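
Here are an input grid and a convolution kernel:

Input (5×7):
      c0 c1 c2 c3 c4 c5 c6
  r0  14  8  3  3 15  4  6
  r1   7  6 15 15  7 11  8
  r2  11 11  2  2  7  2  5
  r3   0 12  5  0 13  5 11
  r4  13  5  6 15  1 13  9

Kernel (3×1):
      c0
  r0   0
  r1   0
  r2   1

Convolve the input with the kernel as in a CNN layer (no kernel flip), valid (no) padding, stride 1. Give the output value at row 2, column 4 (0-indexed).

1

The receptive field on the input at this output position is [7 / 13 / 1]. Elementwise product with the kernel and sum: 1·1.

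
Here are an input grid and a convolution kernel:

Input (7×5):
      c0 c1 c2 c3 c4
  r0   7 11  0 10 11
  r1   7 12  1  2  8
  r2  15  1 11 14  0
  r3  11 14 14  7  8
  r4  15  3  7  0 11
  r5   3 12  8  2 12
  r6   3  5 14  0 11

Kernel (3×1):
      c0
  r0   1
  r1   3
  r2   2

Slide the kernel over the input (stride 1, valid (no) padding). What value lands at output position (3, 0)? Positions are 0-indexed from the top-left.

62

The receptive field on the input at this output position is [11 / 15 / 3]. Elementwise product with the kernel and sum: 11·1 + 15·3 + 3·2.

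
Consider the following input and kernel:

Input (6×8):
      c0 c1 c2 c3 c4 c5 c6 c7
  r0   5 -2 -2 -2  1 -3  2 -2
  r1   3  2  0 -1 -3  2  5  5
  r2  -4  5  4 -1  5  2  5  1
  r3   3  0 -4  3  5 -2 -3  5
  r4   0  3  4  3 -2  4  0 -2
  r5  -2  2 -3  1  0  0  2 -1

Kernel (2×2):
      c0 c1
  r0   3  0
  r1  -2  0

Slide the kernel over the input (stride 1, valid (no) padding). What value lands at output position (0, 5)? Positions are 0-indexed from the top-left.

-13

The receptive field on the input at this output position is [-3 2 / 2 5]. Elementwise product with the kernel and sum: -3·3 + 2·-2.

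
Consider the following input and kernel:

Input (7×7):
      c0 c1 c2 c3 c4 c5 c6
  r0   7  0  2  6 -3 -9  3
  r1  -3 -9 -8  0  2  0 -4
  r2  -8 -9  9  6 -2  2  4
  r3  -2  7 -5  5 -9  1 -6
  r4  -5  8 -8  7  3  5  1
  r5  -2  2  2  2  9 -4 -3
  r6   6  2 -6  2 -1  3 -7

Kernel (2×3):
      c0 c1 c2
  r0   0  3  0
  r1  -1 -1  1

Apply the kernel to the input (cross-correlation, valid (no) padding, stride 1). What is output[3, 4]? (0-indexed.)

The receptive field on the input at this output position is [-9 1 -6 / 3 5 1]. Elementwise product with the kernel and sum: 1·3 + 3·-1 + 5·-1 + 1·1.

-4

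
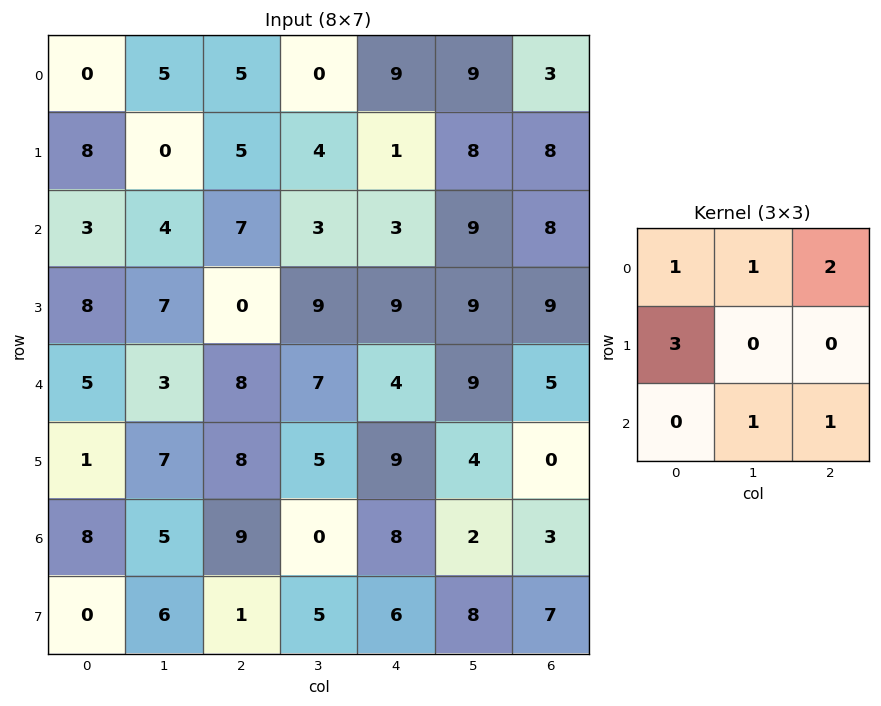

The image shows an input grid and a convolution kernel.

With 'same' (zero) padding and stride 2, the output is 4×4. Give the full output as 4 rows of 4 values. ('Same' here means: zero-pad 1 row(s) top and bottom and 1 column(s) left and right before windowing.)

8 24 9 35
23 34 48 52
30 47 70 45
21 46 36 17

Output[0,0]: The receptive field on the zero-padded input at this output position is [0 0 0 / 0 0 5 / 0 8 0]. Elementwise product with the kernel and sum: 0·1 + 0·1 + 0·2 + 0·3 + 8·1 + 0·1.
Output[0,1]: The receptive field on the zero-padded input at this output position is [0 0 0 / 5 5 0 / 0 5 4]. Elementwise product with the kernel and sum: 0·1 + 0·1 + 0·2 + 5·3 + 5·1 + 4·1.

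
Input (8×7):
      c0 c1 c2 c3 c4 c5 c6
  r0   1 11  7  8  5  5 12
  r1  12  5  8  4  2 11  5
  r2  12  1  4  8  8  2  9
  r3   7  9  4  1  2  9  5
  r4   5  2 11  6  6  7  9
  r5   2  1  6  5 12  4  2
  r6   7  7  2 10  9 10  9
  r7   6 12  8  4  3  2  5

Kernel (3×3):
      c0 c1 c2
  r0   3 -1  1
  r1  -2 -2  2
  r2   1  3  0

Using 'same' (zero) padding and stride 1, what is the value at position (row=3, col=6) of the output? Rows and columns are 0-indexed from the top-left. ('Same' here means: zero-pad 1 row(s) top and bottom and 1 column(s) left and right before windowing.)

3

The receptive field on the zero-padded input at this output position is [2 9 0 / 9 5 0 / 7 9 0]. Elementwise product with the kernel and sum: 2·3 + 9·-1 + 0·1 + 9·-2 + 5·-2 + 0·2 + 7·1 + 9·3.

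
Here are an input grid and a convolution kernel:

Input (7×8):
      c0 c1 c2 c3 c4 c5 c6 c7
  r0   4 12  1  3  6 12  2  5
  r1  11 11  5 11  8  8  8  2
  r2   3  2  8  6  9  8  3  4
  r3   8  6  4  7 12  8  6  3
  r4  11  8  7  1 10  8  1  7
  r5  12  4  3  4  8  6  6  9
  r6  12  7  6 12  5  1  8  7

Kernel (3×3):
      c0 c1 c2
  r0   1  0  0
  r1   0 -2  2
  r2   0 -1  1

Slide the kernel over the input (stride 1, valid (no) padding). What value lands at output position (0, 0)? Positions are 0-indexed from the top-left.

-2

The receptive field on the input at this output position is [4 12 1 / 11 11 5 / 3 2 8]. Elementwise product with the kernel and sum: 4·1 + 11·-2 + 5·2 + 2·-1 + 8·1.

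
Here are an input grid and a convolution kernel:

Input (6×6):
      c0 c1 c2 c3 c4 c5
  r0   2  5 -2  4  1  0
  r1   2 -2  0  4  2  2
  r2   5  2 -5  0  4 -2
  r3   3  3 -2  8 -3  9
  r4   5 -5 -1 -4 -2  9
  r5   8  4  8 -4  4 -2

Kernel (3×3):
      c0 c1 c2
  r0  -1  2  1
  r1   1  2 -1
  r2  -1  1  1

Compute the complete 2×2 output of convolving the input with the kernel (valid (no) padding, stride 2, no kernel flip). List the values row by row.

Output[0,0]: The receptive field on the input at this output position is [2 5 -2 / 2 -2 0 / 5 2 -5]. Elementwise product with the kernel and sum: 2·-1 + 5·2 + -2·1 + 2·1 + -2·2 + 0·-1 + 5·-1 + 2·1 + -5·1.

-4 26
-6 21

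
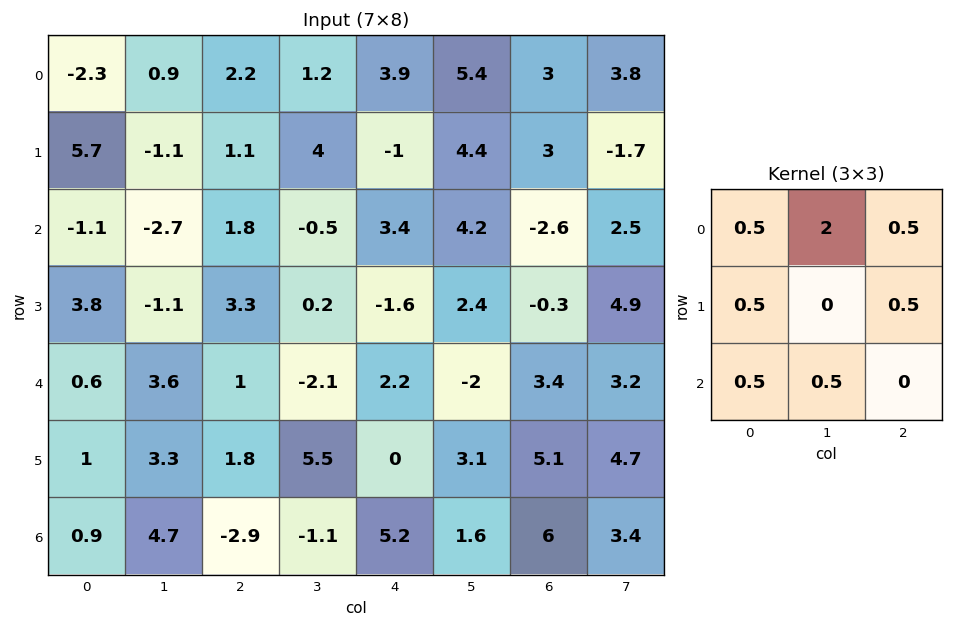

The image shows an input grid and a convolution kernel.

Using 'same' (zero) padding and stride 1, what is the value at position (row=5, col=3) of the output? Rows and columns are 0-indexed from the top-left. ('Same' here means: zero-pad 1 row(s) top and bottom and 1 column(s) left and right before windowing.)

-3.7

The receptive field on the zero-padded input at this output position is [1 -2.1 2.2 / 1.8 5.5 0 / -2.9 -1.1 5.2]. Elementwise product with the kernel and sum: 1·0.5 + -2.1·2 + 2.2·0.5 + 1.8·0.5 + 0·0.5 + -2.9·0.5 + -1.1·0.5.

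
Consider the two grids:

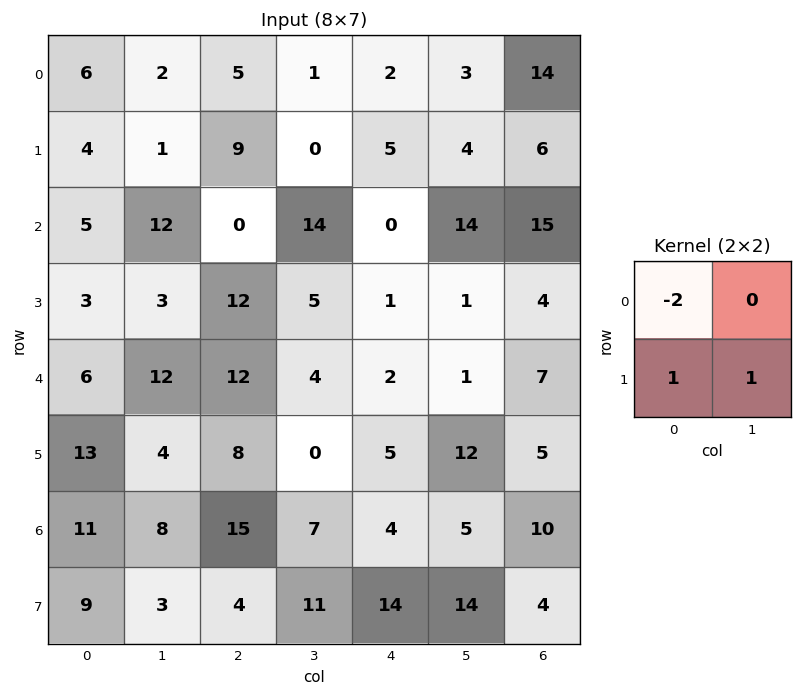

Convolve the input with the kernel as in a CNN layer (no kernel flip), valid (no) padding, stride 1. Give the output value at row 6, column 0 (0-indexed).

-10

The receptive field on the input at this output position is [11 8 / 9 3]. Elementwise product with the kernel and sum: 11·-2 + 9·1 + 3·1.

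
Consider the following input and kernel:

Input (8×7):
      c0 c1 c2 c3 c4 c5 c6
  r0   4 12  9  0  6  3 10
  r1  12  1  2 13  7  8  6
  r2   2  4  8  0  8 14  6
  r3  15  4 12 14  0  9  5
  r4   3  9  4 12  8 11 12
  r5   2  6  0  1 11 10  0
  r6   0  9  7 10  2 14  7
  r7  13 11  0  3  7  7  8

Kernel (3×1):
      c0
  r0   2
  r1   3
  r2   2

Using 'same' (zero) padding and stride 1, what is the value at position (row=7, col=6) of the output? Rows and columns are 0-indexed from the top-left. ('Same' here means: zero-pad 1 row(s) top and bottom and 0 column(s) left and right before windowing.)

38

The receptive field on the zero-padded input at this output position is [7 / 8 / 0]. Elementwise product with the kernel and sum: 7·2 + 8·3 + 0·2.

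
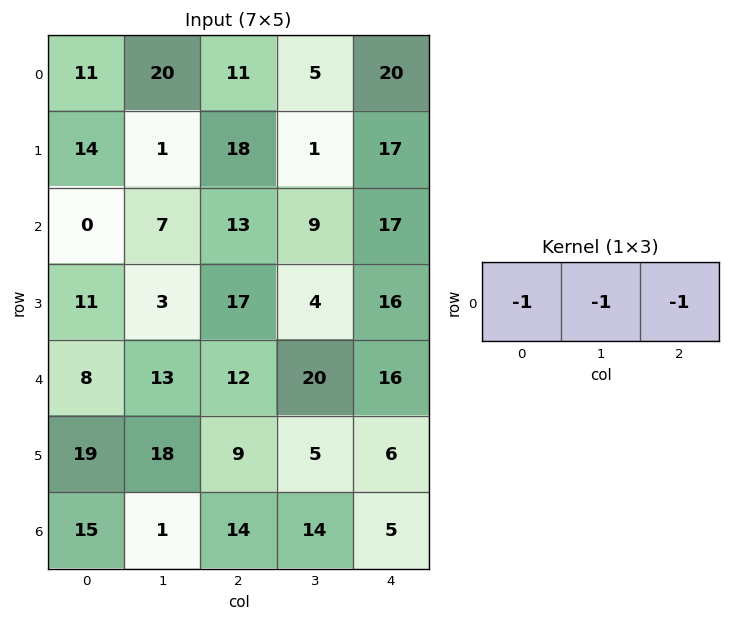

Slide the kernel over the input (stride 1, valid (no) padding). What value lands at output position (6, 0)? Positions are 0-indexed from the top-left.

The receptive field on the input at this output position is [15 1 14]. Elementwise product with the kernel and sum: 15·-1 + 1·-1 + 14·-1.

-30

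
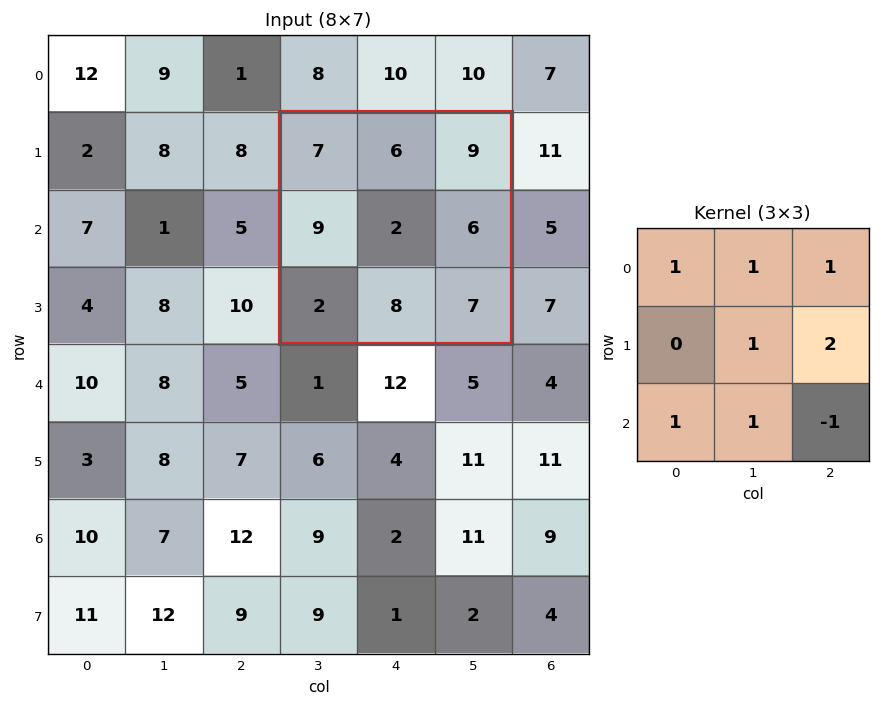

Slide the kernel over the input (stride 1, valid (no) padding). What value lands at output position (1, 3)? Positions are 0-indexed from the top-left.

The receptive field on the input at this output position is [7 6 9 / 9 2 6 / 2 8 7]. Elementwise product with the kernel and sum: 7·1 + 6·1 + 9·1 + 2·1 + 6·2 + 2·1 + 8·1 + 7·-1.

39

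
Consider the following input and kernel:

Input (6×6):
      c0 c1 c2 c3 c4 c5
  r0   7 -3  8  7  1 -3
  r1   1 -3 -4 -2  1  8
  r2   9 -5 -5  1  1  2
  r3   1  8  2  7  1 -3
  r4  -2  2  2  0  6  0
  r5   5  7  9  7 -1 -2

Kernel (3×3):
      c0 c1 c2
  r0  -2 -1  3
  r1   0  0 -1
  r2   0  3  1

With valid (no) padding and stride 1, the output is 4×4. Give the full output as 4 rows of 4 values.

-3 7 -17 -27
20 16 34 25
-22 17 17 24
24 37 6 -29

Output[0,0]: The receptive field on the input at this output position is [7 -3 8 / 1 -3 -4 / 9 -5 -5]. Elementwise product with the kernel and sum: 7·-2 + -3·-1 + 8·3 + -4·-1 + -5·3 + -5·1.
Output[0,1]: The receptive field on the input at this output position is [-3 8 7 / -3 -4 -2 / -5 -5 1]. Elementwise product with the kernel and sum: -3·-2 + 8·-1 + 7·3 + -2·-1 + -5·3 + 1·1.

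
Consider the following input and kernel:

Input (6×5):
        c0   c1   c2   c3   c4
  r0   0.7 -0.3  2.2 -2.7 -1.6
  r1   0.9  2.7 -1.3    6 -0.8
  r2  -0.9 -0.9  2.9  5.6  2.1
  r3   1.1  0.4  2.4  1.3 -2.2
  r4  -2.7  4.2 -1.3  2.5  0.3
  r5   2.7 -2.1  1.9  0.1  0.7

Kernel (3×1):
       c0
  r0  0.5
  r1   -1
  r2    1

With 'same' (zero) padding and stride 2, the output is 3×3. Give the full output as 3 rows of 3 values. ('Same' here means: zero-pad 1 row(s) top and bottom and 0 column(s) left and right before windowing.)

0.2 -3.5 0.8
2.45 -1.15 -4.7
5.95 4.4 -0.7

Output[0,0]: The receptive field on the zero-padded input at this output position is [0 / 0.7 / 0.9]. Elementwise product with the kernel and sum: 0·0.5 + 0.7·-1 + 0.9·1.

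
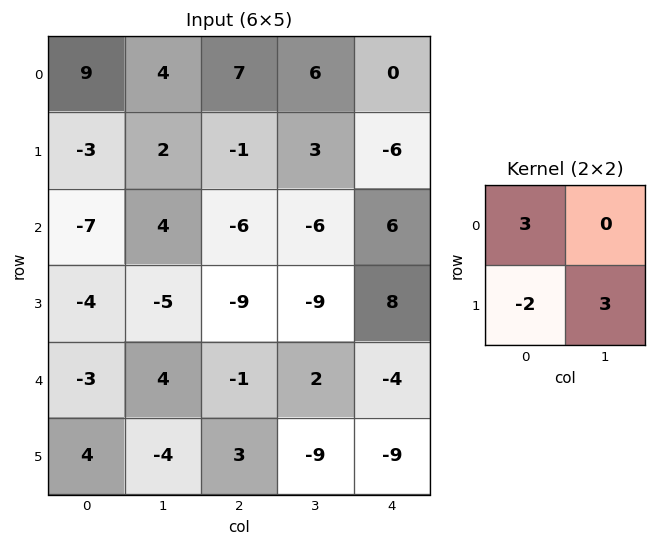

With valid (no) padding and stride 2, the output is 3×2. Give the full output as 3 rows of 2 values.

39 32
-28 -27
-29 -36

Output[0,0]: The receptive field on the input at this output position is [9 4 / -3 2]. Elementwise product with the kernel and sum: 9·3 + -3·-2 + 2·3.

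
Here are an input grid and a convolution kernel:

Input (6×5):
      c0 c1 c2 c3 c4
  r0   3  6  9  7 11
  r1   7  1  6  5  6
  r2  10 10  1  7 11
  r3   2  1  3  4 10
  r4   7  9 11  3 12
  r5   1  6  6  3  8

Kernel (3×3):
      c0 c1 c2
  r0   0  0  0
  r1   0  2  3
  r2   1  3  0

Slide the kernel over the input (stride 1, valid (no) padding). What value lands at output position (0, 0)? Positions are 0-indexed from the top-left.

The receptive field on the input at this output position is [3 6 9 / 7 1 6 / 10 10 1]. Elementwise product with the kernel and sum: 1·2 + 6·3 + 10·1 + 10·3.

60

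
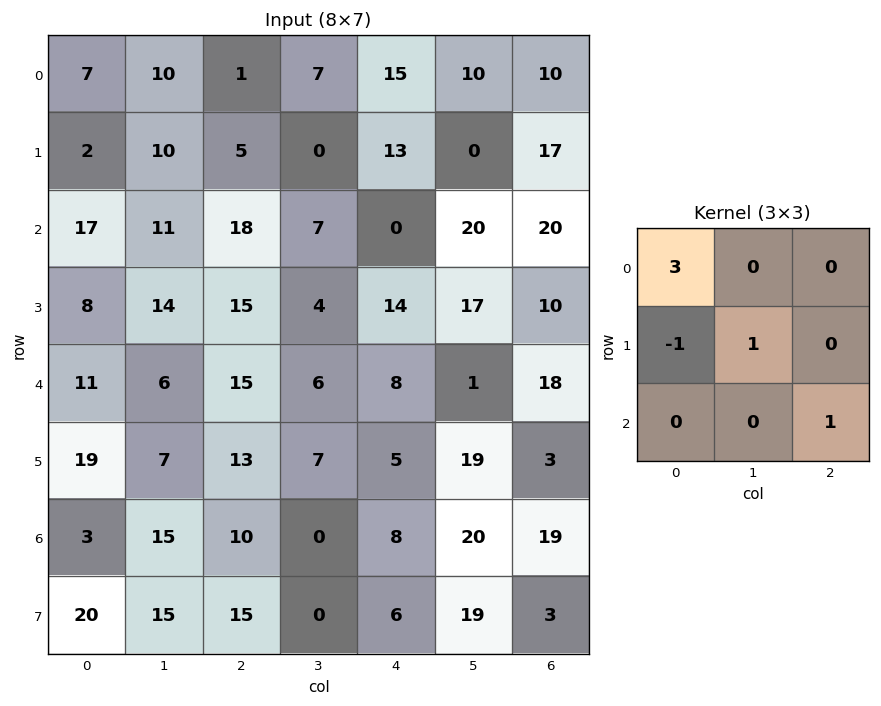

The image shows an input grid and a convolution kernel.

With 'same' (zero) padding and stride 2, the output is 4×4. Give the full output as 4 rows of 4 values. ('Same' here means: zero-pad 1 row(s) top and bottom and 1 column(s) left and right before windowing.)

Output[0,0]: The receptive field on the zero-padded input at this output position is [0 0 0 / 0 7 10 / 0 2 10]. Elementwise product with the kernel and sum: 0·3 + 0·-1 + 7·1 + 10·1.
Output[0,1]: The receptive field on the zero-padded input at this output position is [0 0 0 / 10 1 7 / 10 5 0]. Elementwise product with the kernel and sum: 0·3 + 10·-1 + 1·1 + 0·1.

17 -9 8 0
31 41 10 0
18 58 33 68
18 16 48 56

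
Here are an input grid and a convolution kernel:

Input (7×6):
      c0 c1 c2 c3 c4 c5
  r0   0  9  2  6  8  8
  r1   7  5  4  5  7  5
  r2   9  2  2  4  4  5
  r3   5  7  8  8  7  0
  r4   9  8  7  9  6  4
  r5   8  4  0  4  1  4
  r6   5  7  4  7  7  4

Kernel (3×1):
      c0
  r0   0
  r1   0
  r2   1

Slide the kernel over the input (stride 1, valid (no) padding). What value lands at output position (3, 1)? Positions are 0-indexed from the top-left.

The receptive field on the input at this output position is [7 / 8 / 4]. Elementwise product with the kernel and sum: 4·1.

4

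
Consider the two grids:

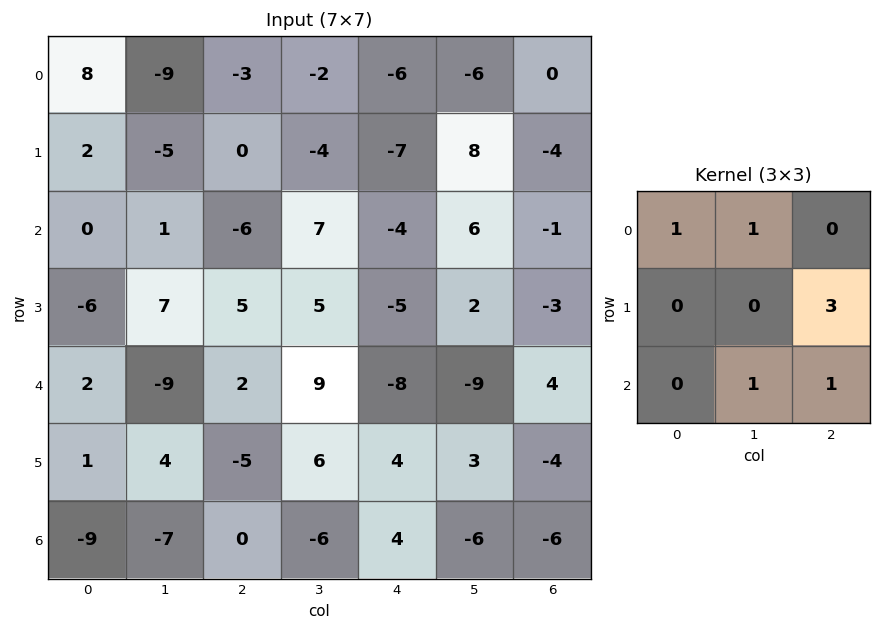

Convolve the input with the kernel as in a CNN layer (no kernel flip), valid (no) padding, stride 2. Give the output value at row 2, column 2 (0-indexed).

The receptive field on the input at this output position is [-8 -9 4 / 4 3 -4 / 4 -6 -6]. Elementwise product with the kernel and sum: -8·1 + -9·1 + -4·3 + -6·1 + -6·1.

-41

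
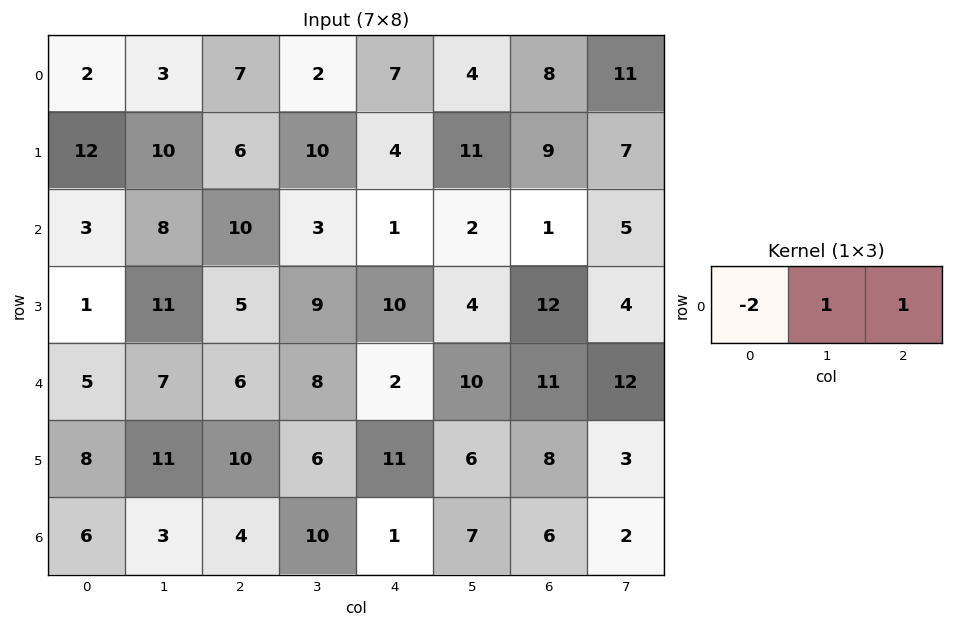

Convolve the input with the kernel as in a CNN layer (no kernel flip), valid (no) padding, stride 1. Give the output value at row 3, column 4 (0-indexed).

The receptive field on the input at this output position is [10 4 12]. Elementwise product with the kernel and sum: 10·-2 + 4·1 + 12·1.

-4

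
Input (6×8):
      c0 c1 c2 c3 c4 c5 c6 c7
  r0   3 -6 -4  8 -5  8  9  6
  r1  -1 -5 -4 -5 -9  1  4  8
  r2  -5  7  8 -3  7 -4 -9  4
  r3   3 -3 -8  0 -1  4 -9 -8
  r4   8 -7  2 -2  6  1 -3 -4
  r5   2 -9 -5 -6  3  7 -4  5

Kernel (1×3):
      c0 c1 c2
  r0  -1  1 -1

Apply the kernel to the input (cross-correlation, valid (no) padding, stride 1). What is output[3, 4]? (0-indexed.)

The receptive field on the input at this output position is [-1 4 -9]. Elementwise product with the kernel and sum: -1·-1 + 4·1 + -9·-1.

14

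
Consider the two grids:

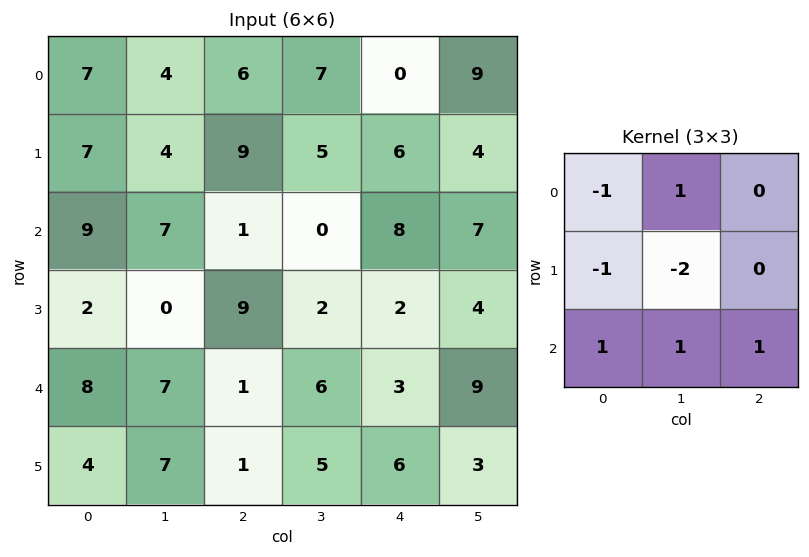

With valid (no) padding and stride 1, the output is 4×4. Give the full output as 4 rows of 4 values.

Output[0,0]: The receptive field on the input at this output position is [7 4 6 / 7 4 9 / 9 7 1]. Elementwise product with the kernel and sum: 7·-1 + 4·1 + 7·-1 + 4·-2 + 9·1 + 7·1 + 1·1.

-1 -12 -9 -9
-15 7 8 -7
12 -10 -4 20
-12 13 -8 2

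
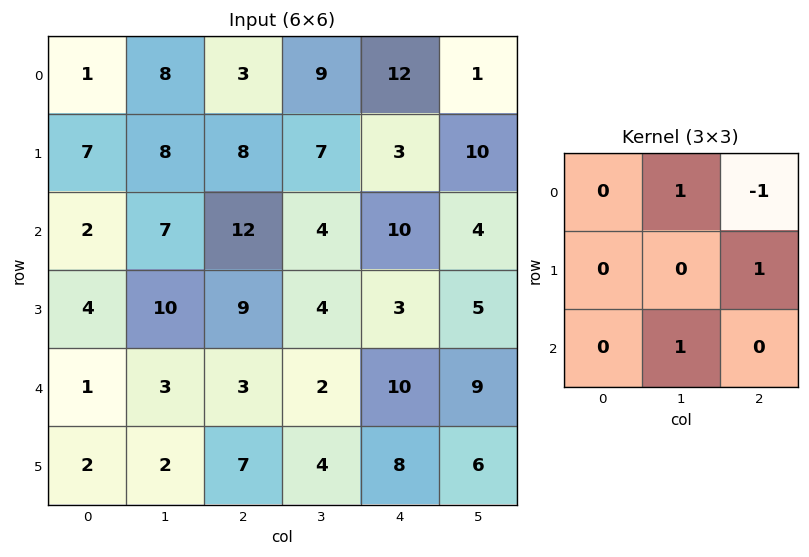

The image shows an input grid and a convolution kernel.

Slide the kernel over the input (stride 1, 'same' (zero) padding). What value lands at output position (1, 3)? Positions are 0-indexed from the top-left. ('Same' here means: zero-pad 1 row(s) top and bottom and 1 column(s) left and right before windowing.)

4

The receptive field on the zero-padded input at this output position is [3 9 12 / 8 7 3 / 12 4 10]. Elementwise product with the kernel and sum: 9·1 + 12·-1 + 3·1 + 4·1.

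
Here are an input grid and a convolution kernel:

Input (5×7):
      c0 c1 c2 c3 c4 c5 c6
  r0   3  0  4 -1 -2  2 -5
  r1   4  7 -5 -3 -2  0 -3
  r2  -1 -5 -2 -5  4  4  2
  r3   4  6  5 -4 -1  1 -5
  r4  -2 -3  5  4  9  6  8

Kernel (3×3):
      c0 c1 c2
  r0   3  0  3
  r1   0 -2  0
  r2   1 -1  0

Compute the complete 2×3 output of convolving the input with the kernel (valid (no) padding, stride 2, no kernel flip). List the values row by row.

Output[0,0]: The receptive field on the input at this output position is [3 0 4 / 4 7 -5 / -1 -5 -2]. Elementwise product with the kernel and sum: 3·3 + 4·3 + 7·-2 + -1·1 + -5·-1.
Output[0,1]: The receptive field on the input at this output position is [4 -1 -2 / -5 -3 -2 / -2 -5 4]. Elementwise product with the kernel and sum: 4·3 + -2·3 + -3·-2 + -2·1 + -5·-1.

11 15 -21
-20 15 19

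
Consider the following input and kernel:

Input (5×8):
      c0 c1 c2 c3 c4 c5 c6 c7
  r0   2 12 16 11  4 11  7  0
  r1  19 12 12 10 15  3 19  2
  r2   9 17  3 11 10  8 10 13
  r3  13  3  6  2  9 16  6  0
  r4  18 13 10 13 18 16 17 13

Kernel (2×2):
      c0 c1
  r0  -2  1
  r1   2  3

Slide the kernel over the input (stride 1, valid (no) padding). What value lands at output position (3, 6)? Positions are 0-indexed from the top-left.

61

The receptive field on the input at this output position is [6 0 / 17 13]. Elementwise product with the kernel and sum: 6·-2 + 0·1 + 17·2 + 13·3.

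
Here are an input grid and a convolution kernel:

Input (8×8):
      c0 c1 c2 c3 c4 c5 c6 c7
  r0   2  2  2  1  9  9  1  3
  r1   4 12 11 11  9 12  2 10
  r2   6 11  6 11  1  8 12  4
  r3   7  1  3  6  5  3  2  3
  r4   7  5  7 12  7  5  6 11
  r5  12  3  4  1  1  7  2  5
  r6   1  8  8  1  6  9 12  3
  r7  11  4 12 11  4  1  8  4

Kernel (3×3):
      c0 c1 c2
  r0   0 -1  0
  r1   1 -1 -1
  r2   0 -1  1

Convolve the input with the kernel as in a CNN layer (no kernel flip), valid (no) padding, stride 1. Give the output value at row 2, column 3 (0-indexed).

-5

The receptive field on the input at this output position is [11 1 8 / 6 5 3 / 12 7 5]. Elementwise product with the kernel and sum: 1·-1 + 6·1 + 5·-1 + 3·-1 + 7·-1 + 5·1.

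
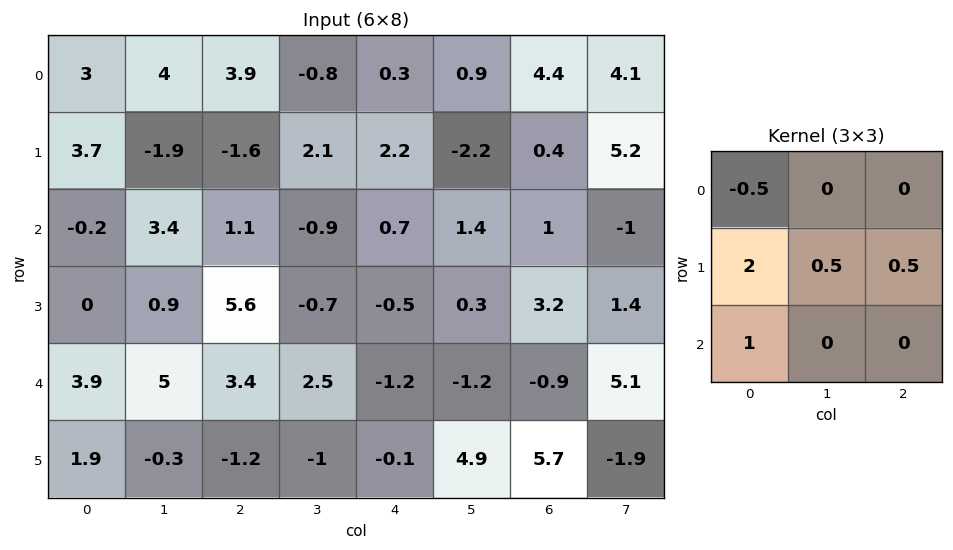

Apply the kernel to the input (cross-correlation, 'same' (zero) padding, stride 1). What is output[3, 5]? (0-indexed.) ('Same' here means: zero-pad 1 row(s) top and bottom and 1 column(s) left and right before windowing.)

-0.8

The receptive field on the zero-padded input at this output position is [0.7 1.4 1 / -0.5 0.3 3.2 / -1.2 -1.2 -0.9]. Elementwise product with the kernel and sum: 0.7·-0.5 + -0.5·2 + 0.3·0.5 + 3.2·0.5 + -1.2·1.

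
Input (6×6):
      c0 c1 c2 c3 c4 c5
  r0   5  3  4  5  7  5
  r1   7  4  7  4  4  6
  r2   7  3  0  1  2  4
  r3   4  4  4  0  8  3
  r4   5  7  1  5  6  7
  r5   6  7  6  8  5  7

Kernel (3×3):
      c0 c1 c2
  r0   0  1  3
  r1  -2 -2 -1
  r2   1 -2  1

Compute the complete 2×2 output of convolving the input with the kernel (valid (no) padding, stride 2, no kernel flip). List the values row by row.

-13 0
-25 -12

Output[0,0]: The receptive field on the input at this output position is [5 3 4 / 7 4 7 / 7 3 0]. Elementwise product with the kernel and sum: 3·1 + 4·3 + 7·-2 + 4·-2 + 7·-1 + 7·1 + 3·-2 + 0·1.
Output[0,1]: The receptive field on the input at this output position is [4 5 7 / 7 4 4 / 0 1 2]. Elementwise product with the kernel and sum: 5·1 + 7·3 + 7·-2 + 4·-2 + 4·-1 + 0·1 + 1·-2 + 2·1.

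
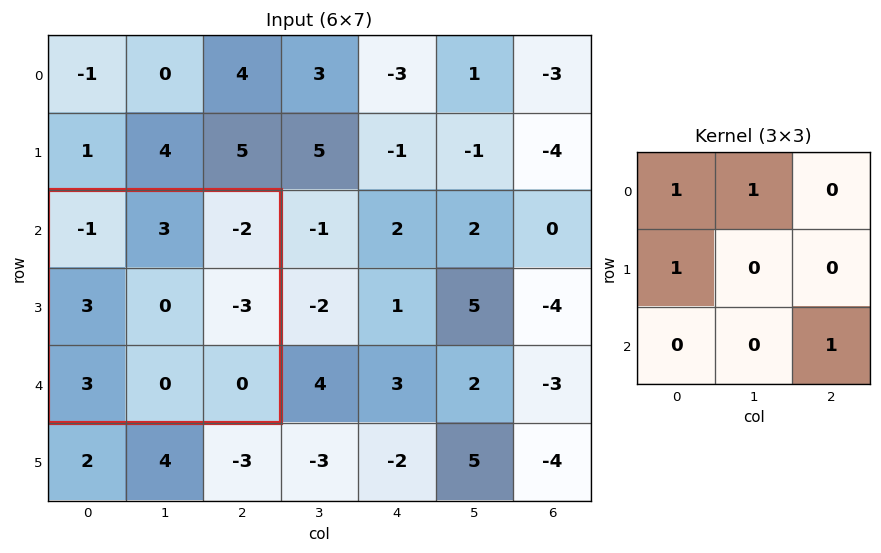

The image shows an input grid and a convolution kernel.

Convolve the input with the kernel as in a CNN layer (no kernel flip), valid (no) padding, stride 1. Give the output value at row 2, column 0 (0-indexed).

The receptive field on the input at this output position is [-1 3 -2 / 3 0 -3 / 3 0 0]. Elementwise product with the kernel and sum: -1·1 + 3·1 + 3·1 + 0·1.

5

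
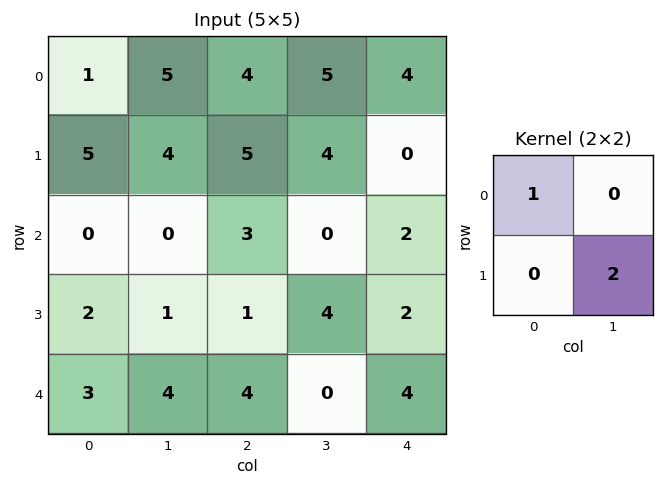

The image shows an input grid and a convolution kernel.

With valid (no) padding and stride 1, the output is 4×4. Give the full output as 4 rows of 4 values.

Output[0,0]: The receptive field on the input at this output position is [1 5 / 5 4]. Elementwise product with the kernel and sum: 1·1 + 4·2.
Output[0,1]: The receptive field on the input at this output position is [5 4 / 4 5]. Elementwise product with the kernel and sum: 5·1 + 5·2.

9 15 12 5
5 10 5 8
2 2 11 4
10 9 1 12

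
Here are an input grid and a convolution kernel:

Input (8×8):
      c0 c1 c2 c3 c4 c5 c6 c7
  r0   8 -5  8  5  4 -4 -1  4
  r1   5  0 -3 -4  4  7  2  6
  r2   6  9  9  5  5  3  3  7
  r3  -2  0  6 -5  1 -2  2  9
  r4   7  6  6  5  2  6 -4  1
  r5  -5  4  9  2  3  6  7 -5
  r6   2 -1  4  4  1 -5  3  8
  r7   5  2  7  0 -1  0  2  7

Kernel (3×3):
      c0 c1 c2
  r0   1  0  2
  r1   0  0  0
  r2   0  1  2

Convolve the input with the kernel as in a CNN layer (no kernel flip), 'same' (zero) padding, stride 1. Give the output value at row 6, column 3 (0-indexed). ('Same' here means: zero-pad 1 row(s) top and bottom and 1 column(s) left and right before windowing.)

13

The receptive field on the zero-padded input at this output position is [9 2 3 / 4 4 1 / 7 0 -1]. Elementwise product with the kernel and sum: 9·1 + 3·2 + 0·1 + -1·2.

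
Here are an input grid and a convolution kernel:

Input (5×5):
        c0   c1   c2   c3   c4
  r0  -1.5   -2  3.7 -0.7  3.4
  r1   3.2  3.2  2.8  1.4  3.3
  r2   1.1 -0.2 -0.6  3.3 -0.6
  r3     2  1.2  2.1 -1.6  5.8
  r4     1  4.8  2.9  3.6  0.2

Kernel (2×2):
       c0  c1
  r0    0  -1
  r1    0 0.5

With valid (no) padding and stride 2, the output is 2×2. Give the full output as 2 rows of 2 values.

3.6 1.4
0.8 -4.1

Output[0,0]: The receptive field on the input at this output position is [-1.5 -2 / 3.2 3.2]. Elementwise product with the kernel and sum: -2·-1 + 3.2·0.5.
Output[0,1]: The receptive field on the input at this output position is [3.7 -0.7 / 2.8 1.4]. Elementwise product with the kernel and sum: -0.7·-1 + 1.4·0.5.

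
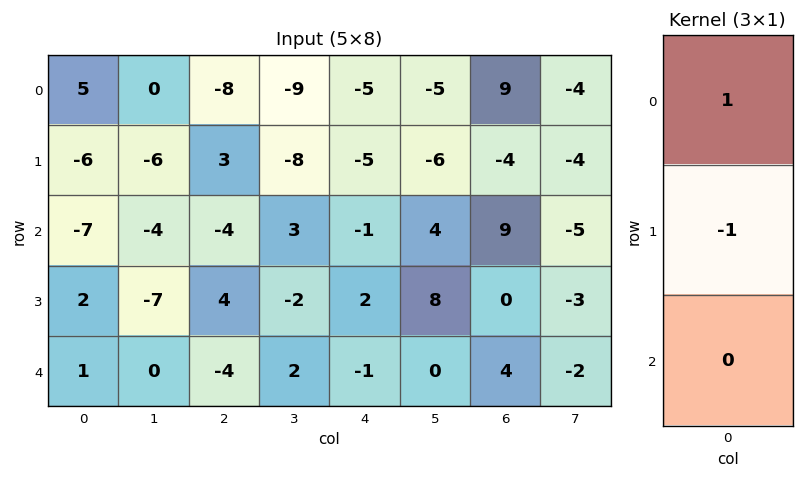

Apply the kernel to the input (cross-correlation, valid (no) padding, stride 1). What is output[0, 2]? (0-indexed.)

The receptive field on the input at this output position is [-8 / 3 / -4]. Elementwise product with the kernel and sum: -8·1 + 3·-1.

-11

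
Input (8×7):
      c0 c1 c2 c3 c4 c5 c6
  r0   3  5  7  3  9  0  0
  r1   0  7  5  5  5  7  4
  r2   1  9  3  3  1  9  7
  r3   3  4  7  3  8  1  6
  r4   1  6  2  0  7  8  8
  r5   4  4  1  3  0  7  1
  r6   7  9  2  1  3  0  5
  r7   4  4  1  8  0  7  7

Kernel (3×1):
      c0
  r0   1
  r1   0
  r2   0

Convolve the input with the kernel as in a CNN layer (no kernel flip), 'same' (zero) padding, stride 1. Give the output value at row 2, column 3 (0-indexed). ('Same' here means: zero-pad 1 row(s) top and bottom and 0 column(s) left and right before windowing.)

5

The receptive field on the zero-padded input at this output position is [5 / 3 / 3]. Elementwise product with the kernel and sum: 5·1.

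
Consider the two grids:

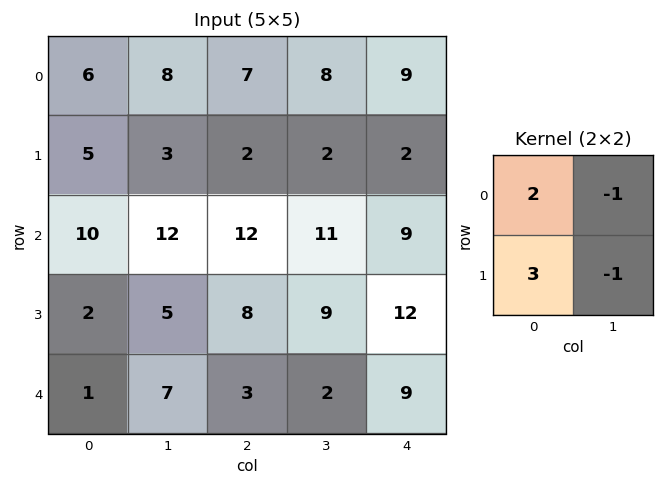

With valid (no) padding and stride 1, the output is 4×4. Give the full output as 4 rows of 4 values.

Output[0,0]: The receptive field on the input at this output position is [6 8 / 5 3]. Elementwise product with the kernel and sum: 6·2 + 8·-1 + 5·3 + 3·-1.

16 16 10 11
25 28 27 26
9 19 28 28
-5 20 14 3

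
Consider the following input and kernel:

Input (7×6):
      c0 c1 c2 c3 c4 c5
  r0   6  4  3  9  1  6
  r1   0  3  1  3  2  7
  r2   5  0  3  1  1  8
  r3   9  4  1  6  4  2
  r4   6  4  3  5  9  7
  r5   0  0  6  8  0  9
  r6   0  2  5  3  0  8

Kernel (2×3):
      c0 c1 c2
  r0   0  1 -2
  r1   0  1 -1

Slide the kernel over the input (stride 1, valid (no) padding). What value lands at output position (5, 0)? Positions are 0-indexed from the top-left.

-15

The receptive field on the input at this output position is [0 0 6 / 0 2 5]. Elementwise product with the kernel and sum: 0·1 + 6·-2 + 2·1 + 5·-1.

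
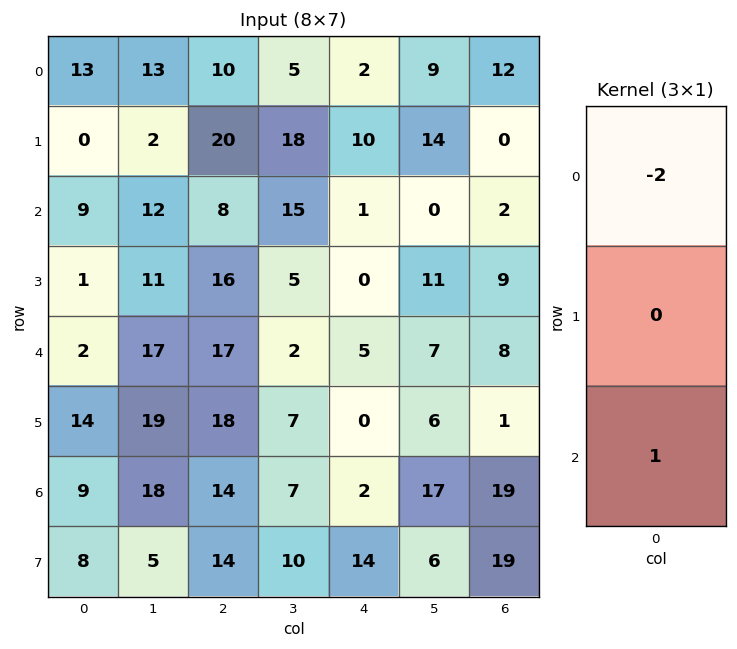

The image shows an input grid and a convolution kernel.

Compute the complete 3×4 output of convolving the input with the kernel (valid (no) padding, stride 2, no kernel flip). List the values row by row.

-17 -12 -3 -22
-16 1 3 4
5 -20 -8 3

Output[0,0]: The receptive field on the input at this output position is [13 / 0 / 9]. Elementwise product with the kernel and sum: 13·-2 + 9·1.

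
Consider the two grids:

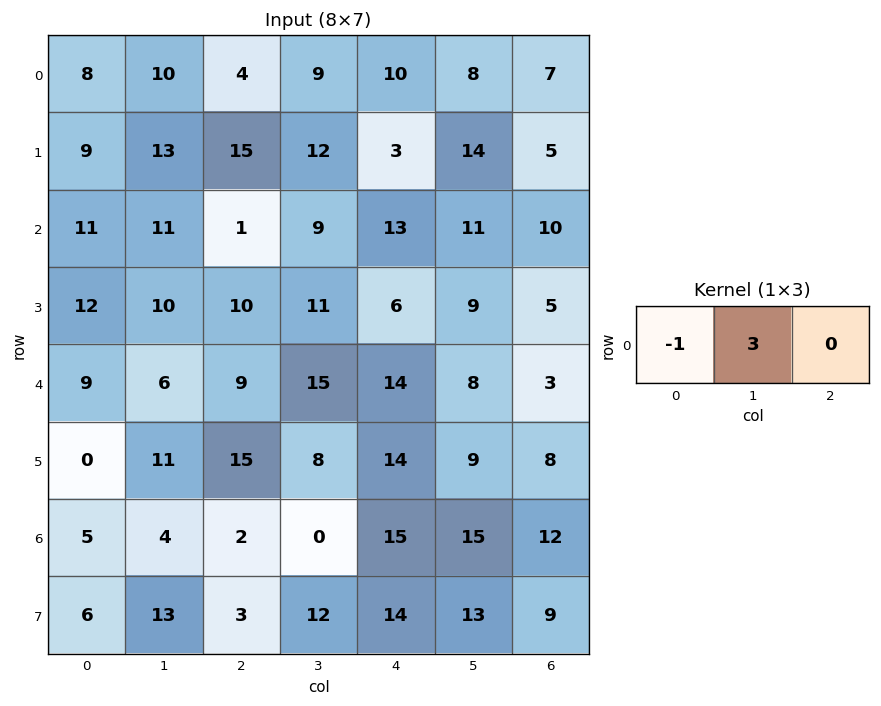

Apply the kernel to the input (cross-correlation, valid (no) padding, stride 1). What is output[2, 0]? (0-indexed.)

The receptive field on the input at this output position is [11 11 1]. Elementwise product with the kernel and sum: 11·-1 + 11·3.

22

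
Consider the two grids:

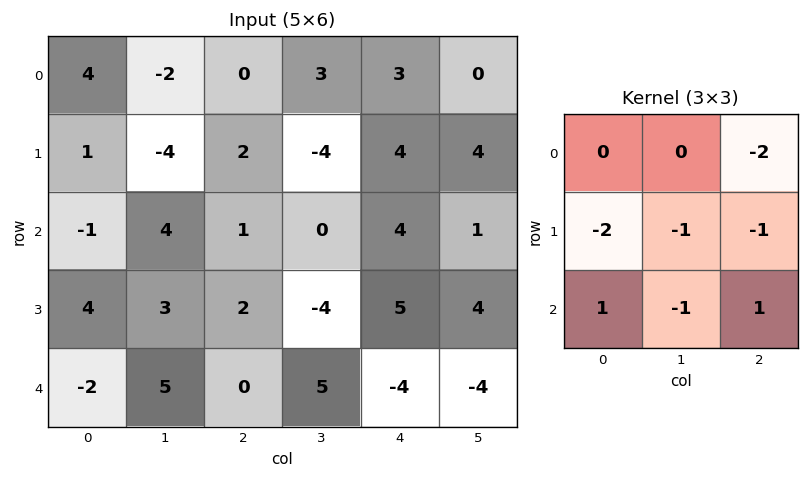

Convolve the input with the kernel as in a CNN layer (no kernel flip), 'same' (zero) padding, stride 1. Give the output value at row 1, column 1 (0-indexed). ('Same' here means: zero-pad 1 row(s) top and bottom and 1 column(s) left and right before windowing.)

-4

The receptive field on the zero-padded input at this output position is [4 -2 0 / 1 -4 2 / -1 4 1]. Elementwise product with the kernel and sum: 0·-2 + 1·-2 + -4·-1 + 2·-1 + -1·1 + 4·-1 + 1·1.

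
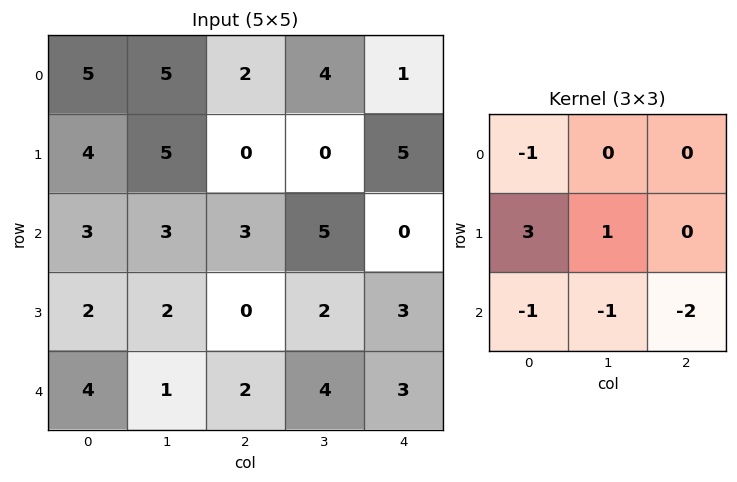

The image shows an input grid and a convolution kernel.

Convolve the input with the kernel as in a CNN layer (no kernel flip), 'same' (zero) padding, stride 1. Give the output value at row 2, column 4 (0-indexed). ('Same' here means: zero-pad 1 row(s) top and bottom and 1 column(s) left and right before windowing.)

The receptive field on the zero-padded input at this output position is [0 5 0 / 5 0 0 / 2 3 0]. Elementwise product with the kernel and sum: 0·-1 + 5·3 + 0·1 + 2·-1 + 3·-1 + 0·-2.

10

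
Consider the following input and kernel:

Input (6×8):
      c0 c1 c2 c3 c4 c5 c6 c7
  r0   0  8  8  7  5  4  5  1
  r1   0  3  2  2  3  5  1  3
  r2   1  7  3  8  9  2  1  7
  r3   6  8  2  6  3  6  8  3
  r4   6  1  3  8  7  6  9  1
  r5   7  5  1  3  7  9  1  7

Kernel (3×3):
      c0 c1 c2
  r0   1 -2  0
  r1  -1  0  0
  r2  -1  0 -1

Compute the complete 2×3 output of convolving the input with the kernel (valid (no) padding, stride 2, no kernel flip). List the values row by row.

-20 -20 -16
-28 -25 -14

Output[0,0]: The receptive field on the input at this output position is [0 8 8 / 0 3 2 / 1 7 3]. Elementwise product with the kernel and sum: 0·1 + 8·-2 + 0·-1 + 1·-1 + 3·-1.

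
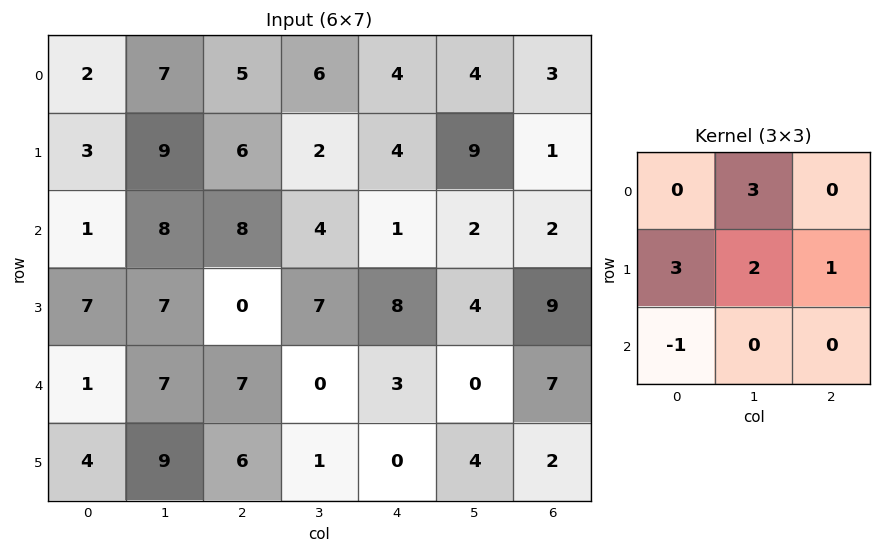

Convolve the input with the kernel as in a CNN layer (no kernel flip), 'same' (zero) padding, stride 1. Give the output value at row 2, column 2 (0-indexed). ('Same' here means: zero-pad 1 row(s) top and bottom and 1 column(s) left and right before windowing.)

The receptive field on the zero-padded input at this output position is [9 6 2 / 8 8 4 / 7 0 7]. Elementwise product with the kernel and sum: 6·3 + 8·3 + 8·2 + 4·1 + 7·-1.

55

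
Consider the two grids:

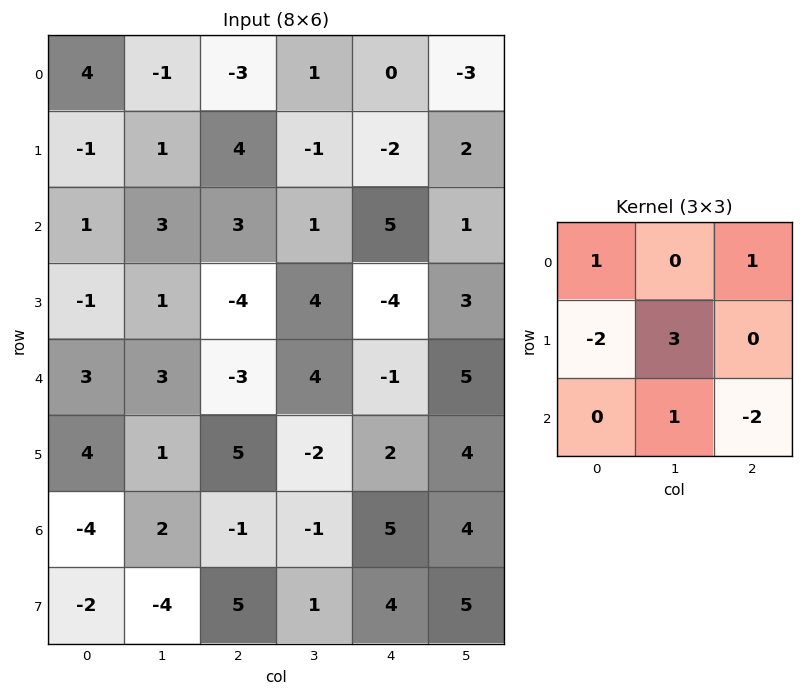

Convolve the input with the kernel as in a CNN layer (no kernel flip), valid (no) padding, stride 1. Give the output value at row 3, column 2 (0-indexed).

The receptive field on the input at this output position is [-4 4 -4 / -3 4 -1 / 5 -2 2]. Elementwise product with the kernel and sum: -4·1 + -4·1 + -3·-2 + 4·3 + -2·1 + 2·-2.

4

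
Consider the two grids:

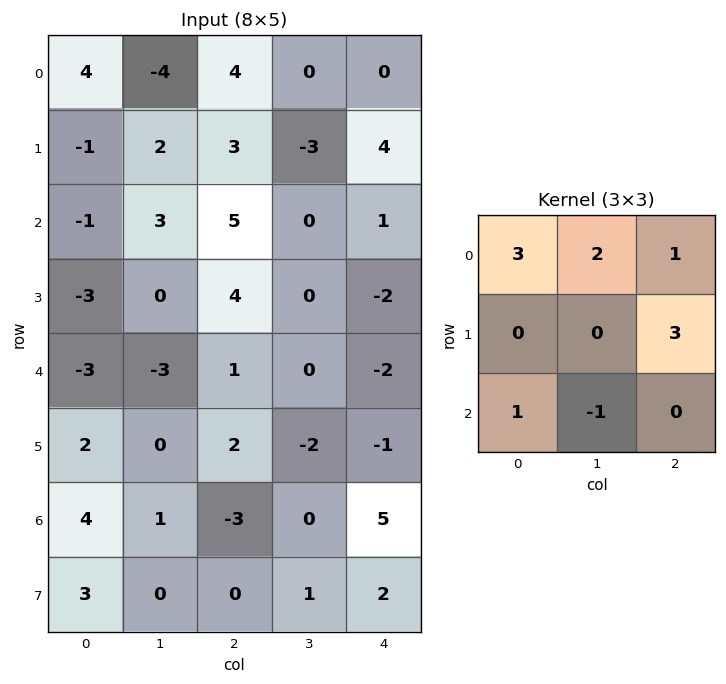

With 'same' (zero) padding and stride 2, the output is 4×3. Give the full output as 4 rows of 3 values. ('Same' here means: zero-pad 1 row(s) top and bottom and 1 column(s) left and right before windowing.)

Output[0,0]: The receptive field on the zero-padded input at this output position is [0 0 0 / 0 4 -4 / 0 -1 2]. Elementwise product with the kernel and sum: 0·3 + 0·2 + 0·1 + -4·3 + 0·1 + -1·-1.
Output[0,1]: The receptive field on the zero-padded input at this output position is [0 0 0 / -4 4 0 / 2 3 -3]. Elementwise product with the kernel and sum: 0·3 + 0·2 + 0·1 + 0·3 + 2·1 + 3·-1.

-11 -1 -7
12 5 1
-17 6 -5
4 2 -9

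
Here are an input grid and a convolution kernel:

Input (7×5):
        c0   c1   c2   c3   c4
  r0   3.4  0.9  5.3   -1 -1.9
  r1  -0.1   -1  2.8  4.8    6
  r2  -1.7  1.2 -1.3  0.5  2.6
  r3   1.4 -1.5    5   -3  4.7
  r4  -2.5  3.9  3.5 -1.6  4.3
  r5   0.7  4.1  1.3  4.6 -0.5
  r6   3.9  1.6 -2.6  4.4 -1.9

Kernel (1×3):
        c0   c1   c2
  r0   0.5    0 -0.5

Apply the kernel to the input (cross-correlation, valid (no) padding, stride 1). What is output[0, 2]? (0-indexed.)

3.6

The receptive field on the input at this output position is [5.3 -1 -1.9]. Elementwise product with the kernel and sum: 5.3·0.5 + -1.9·-0.5.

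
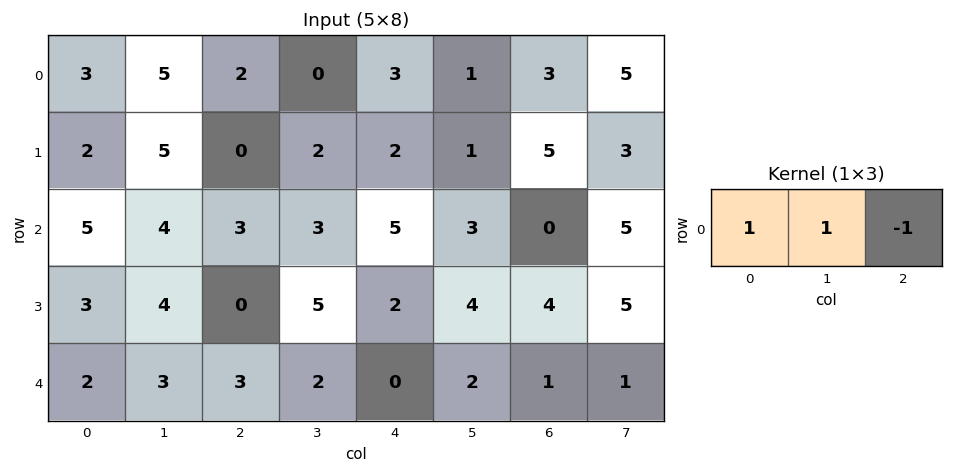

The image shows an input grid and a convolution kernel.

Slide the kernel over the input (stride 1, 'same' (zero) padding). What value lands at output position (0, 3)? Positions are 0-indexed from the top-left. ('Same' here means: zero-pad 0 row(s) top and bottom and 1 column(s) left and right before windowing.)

The receptive field on the zero-padded input at this output position is [2 0 3]. Elementwise product with the kernel and sum: 2·1 + 0·1 + 3·-1.

-1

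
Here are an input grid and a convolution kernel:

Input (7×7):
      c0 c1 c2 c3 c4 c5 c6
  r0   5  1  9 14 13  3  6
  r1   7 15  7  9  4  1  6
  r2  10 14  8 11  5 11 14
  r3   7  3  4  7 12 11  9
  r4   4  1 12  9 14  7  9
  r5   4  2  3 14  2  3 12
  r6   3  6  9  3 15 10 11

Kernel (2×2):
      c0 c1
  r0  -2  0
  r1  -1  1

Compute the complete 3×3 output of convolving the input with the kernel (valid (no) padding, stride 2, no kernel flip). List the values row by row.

Output[0,0]: The receptive field on the input at this output position is [5 1 / 7 15]. Elementwise product with the kernel and sum: 5·-2 + 7·-1 + 15·1.

-2 -16 -29
-24 -13 -11
-10 -13 -27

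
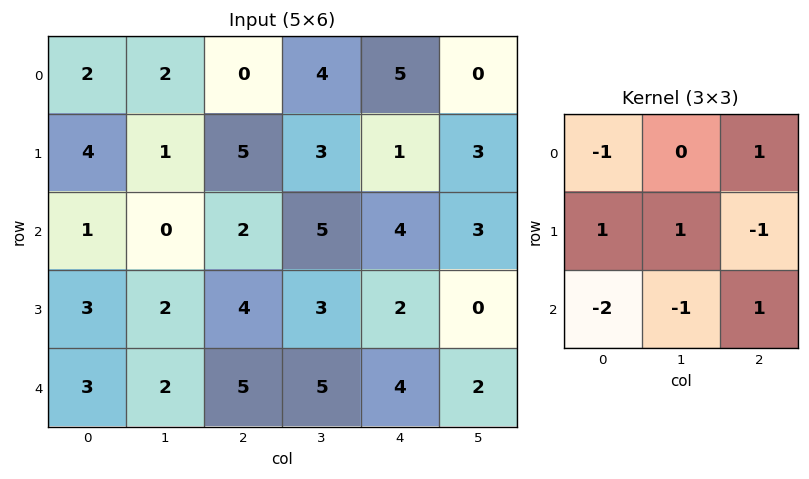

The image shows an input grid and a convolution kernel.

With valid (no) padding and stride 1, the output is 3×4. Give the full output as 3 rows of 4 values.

Output[0,0]: The receptive field on the input at this output position is [2 2 0 / 4 1 5 / 1 0 2]. Elementwise product with the kernel and sum: 2·-1 + 0·1 + 4·1 + 1·1 + 5·-1 + 1·-2 + 0·-1 + 2·1.
Output[0,1]: The receptive field on the input at this output position is [2 0 4 / 1 5 3 / 0 2 5]. Elementwise product with the kernel and sum: 2·-1 + 4·1 + 1·1 + 5·1 + 3·-1 + 0·-2 + 2·-1 + 5·1.

-2 8 7 -14
-4 -6 -10 -2
-1 4 -4 -9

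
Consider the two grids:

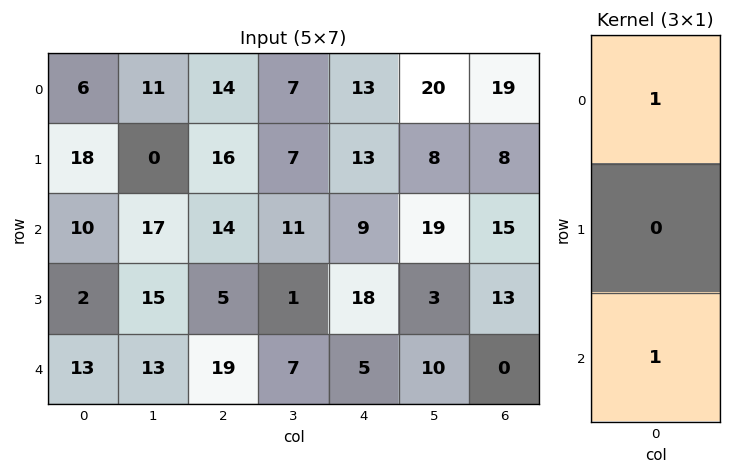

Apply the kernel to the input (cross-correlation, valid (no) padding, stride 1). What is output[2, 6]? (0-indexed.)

The receptive field on the input at this output position is [15 / 13 / 0]. Elementwise product with the kernel and sum: 15·1 + 0·1.

15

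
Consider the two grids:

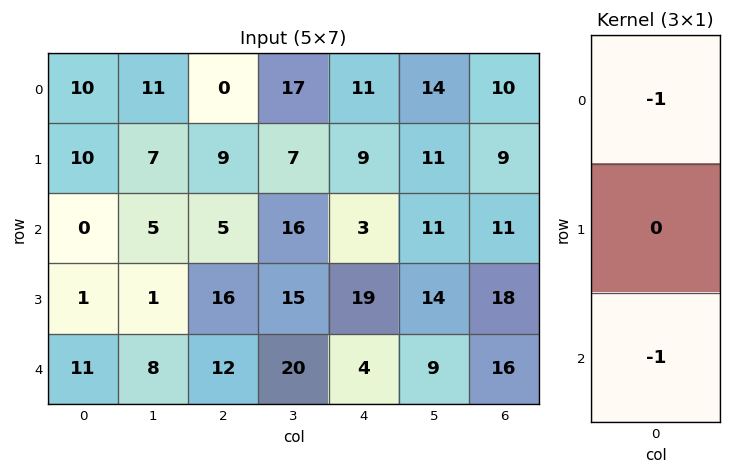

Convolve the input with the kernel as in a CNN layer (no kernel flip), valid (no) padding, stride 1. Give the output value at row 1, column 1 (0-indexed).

The receptive field on the input at this output position is [7 / 5 / 1]. Elementwise product with the kernel and sum: 7·-1 + 1·-1.

-8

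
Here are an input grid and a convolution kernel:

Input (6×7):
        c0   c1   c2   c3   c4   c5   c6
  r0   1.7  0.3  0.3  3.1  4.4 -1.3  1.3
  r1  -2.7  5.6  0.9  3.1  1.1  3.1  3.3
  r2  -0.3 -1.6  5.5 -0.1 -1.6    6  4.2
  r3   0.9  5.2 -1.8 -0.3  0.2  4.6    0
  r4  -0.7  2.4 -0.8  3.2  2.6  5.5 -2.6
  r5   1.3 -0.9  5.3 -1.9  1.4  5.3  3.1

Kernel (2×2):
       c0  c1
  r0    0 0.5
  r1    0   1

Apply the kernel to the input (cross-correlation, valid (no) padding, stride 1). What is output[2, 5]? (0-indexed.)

The receptive field on the input at this output position is [6 4.2 / 4.6 0]. Elementwise product with the kernel and sum: 4.2·0.5 + 0·1.

2.1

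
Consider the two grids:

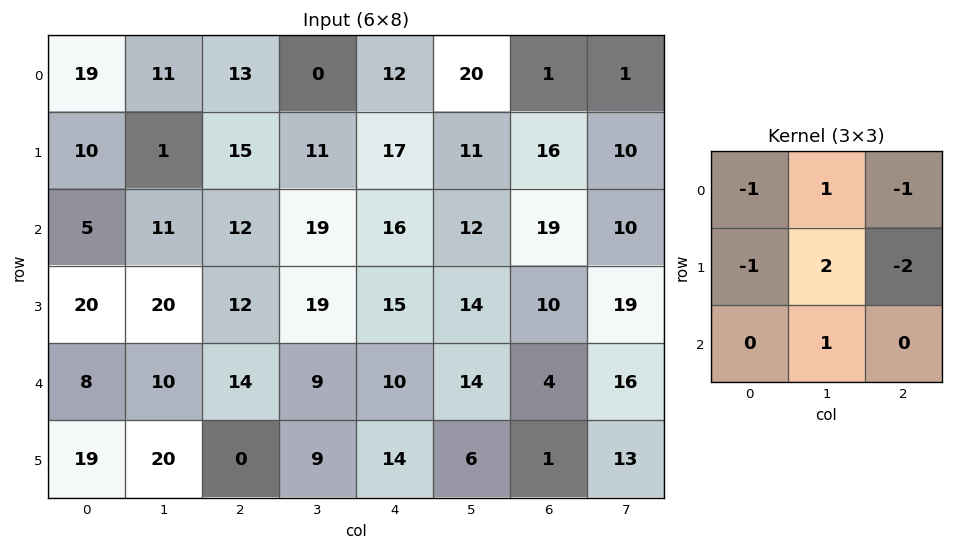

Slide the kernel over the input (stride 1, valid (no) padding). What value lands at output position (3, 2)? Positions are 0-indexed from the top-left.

The receptive field on the input at this output position is [12 19 15 / 14 9 10 / 0 9 14]. Elementwise product with the kernel and sum: 12·-1 + 19·1 + 15·-1 + 14·-1 + 9·2 + 10·-2 + 9·1.

-15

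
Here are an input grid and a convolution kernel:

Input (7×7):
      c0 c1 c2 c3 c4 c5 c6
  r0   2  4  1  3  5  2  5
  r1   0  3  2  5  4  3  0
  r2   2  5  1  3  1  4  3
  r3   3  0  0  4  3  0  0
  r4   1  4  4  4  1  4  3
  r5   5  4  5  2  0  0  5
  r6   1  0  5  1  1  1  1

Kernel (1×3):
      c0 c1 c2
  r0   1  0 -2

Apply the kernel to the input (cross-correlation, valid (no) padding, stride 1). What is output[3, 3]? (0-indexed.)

4

The receptive field on the input at this output position is [4 3 0]. Elementwise product with the kernel and sum: 4·1 + 0·-2.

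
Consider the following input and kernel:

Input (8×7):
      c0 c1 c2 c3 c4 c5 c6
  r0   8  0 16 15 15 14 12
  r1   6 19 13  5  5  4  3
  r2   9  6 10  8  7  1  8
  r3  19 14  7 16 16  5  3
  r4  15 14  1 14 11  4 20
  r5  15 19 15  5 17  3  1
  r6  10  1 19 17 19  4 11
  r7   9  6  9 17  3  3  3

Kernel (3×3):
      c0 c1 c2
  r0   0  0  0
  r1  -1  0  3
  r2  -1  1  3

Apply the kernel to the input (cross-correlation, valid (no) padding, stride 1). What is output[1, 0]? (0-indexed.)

The receptive field on the input at this output position is [6 19 13 / 9 6 10 / 19 14 7]. Elementwise product with the kernel and sum: 9·-1 + 10·3 + 19·-1 + 14·1 + 7·3.

37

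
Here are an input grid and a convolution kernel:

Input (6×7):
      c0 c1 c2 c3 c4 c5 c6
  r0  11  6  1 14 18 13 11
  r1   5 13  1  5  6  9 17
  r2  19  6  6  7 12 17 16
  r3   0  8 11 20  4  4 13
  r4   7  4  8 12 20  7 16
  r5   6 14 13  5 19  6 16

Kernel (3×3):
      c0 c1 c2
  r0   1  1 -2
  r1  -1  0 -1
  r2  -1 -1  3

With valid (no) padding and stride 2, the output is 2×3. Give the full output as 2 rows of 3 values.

Output[0,0]: The receptive field on the input at this output position is [11 6 1 / 5 13 1 / 19 6 6]. Elementwise product with the kernel and sum: 11·1 + 6·1 + 1·-2 + 5·-1 + 1·-1 + 19·-1 + 6·-1 + 6·3.
Output[0,1]: The receptive field on the input at this output position is [1 14 18 / 1 5 6 / 6 7 12]. Elementwise product with the kernel and sum: 1·1 + 14·1 + 18·-2 + 1·-1 + 6·-1 + 6·-1 + 7·-1 + 12·3.

2 -5 5
15 14 1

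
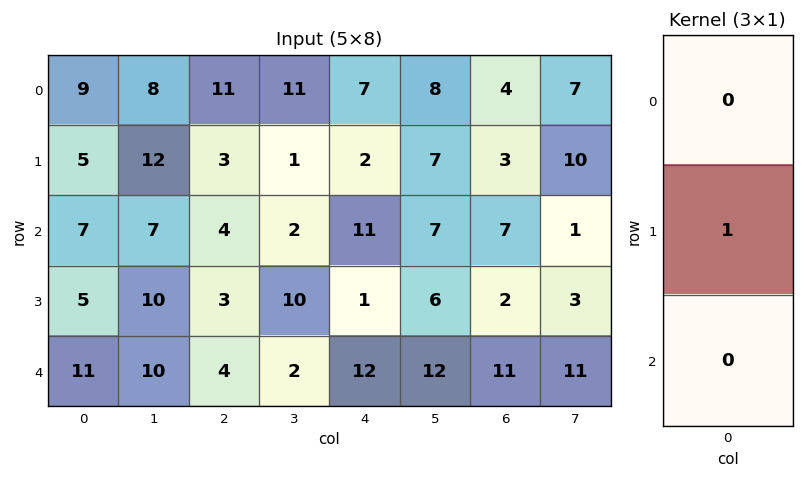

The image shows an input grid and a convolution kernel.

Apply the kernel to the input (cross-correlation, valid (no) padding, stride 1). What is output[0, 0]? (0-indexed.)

5

The receptive field on the input at this output position is [9 / 5 / 7]. Elementwise product with the kernel and sum: 5·1.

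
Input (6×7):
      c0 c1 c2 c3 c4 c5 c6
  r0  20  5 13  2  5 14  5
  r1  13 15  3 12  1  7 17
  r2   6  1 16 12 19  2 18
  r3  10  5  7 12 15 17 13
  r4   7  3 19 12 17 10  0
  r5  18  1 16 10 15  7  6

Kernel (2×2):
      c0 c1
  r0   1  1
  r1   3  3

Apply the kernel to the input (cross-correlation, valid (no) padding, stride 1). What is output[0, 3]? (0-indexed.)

46

The receptive field on the input at this output position is [2 5 / 12 1]. Elementwise product with the kernel and sum: 2·1 + 5·1 + 12·3 + 1·3.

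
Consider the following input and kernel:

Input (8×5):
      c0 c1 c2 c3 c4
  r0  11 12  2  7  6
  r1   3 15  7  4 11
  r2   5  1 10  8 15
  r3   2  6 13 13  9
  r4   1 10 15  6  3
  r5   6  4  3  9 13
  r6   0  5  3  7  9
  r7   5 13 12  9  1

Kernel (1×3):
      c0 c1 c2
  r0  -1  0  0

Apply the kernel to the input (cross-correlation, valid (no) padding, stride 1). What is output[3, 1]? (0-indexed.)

The receptive field on the input at this output position is [6 13 13]. Elementwise product with the kernel and sum: 6·-1.

-6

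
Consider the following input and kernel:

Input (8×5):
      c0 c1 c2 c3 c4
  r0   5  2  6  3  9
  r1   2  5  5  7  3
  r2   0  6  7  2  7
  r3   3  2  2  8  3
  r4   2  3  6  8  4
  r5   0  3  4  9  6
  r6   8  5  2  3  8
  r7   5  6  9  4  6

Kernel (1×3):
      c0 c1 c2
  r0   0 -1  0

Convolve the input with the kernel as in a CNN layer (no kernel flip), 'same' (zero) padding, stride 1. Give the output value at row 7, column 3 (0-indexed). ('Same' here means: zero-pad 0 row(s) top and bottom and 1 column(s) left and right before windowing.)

The receptive field on the zero-padded input at this output position is [9 4 6]. Elementwise product with the kernel and sum: 4·-1.

-4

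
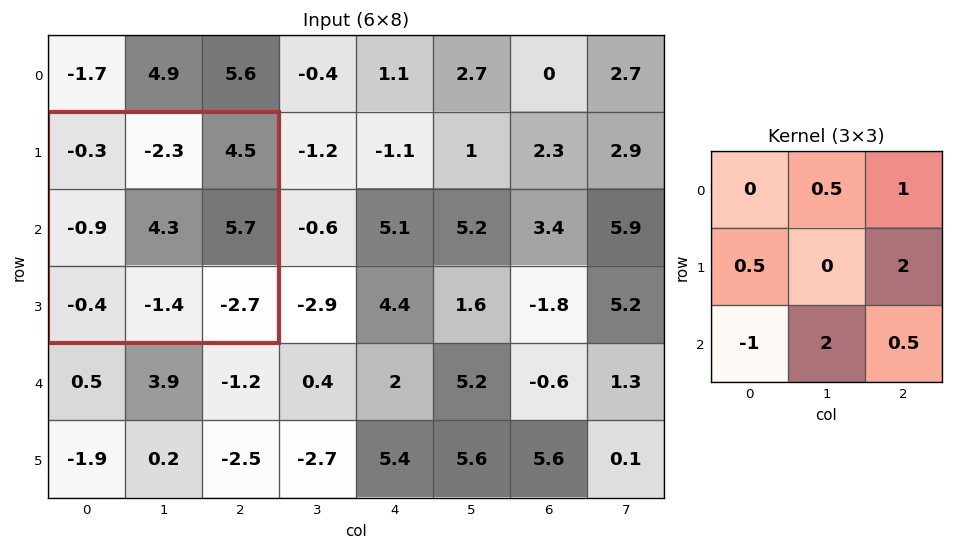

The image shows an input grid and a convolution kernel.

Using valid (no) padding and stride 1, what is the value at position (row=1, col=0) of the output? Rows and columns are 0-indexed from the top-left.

10.55

The receptive field on the input at this output position is [-0.3 -2.3 4.5 / -0.9 4.3 5.7 / -0.4 -1.4 -2.7]. Elementwise product with the kernel and sum: -2.3·0.5 + 4.5·1 + -0.9·0.5 + 5.7·2 + -0.4·-1 + -1.4·2 + -2.7·0.5.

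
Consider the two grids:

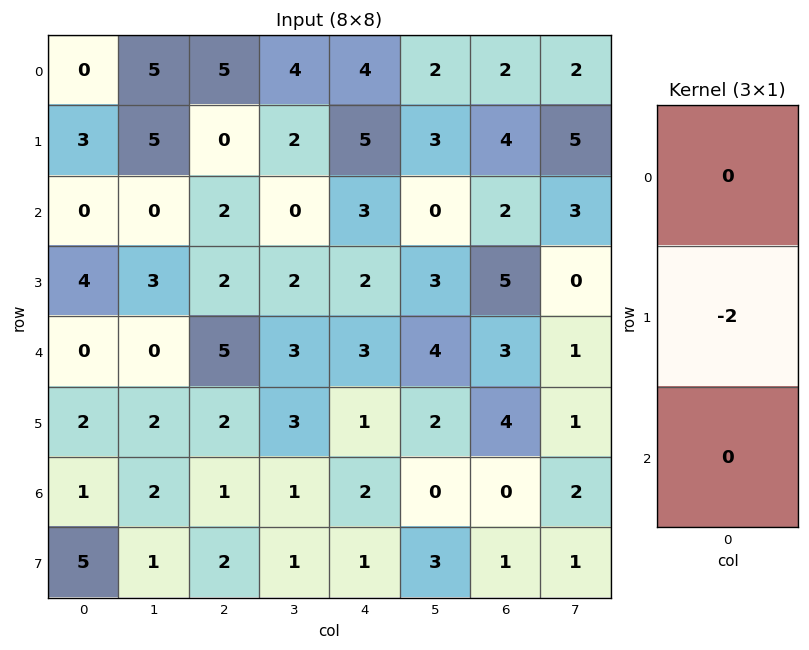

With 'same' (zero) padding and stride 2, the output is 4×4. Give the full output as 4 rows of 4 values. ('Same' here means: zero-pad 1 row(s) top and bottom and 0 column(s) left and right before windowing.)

0 -10 -8 -4
0 -4 -6 -4
0 -10 -6 -6
-2 -2 -4 0

Output[0,0]: The receptive field on the zero-padded input at this output position is [0 / 0 / 3]. Elementwise product with the kernel and sum: 0·-2.
Output[0,1]: The receptive field on the zero-padded input at this output position is [0 / 5 / 0]. Elementwise product with the kernel and sum: 5·-2.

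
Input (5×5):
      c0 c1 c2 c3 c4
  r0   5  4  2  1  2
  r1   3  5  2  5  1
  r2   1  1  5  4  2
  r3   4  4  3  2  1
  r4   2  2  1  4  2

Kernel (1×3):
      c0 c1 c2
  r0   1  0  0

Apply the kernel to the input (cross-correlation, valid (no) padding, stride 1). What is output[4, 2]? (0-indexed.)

The receptive field on the input at this output position is [1 4 2]. Elementwise product with the kernel and sum: 1·1.

1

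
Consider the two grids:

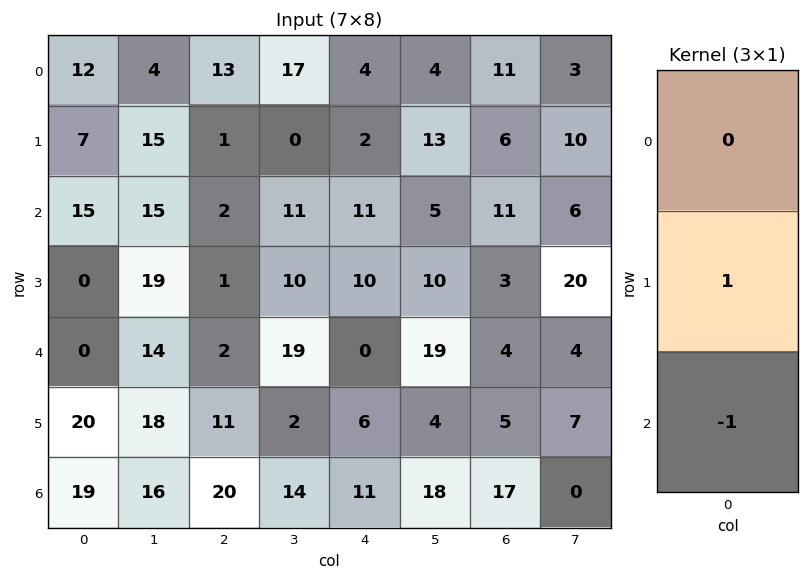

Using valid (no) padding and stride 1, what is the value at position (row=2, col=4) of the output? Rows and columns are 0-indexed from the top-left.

10

The receptive field on the input at this output position is [11 / 10 / 0]. Elementwise product with the kernel and sum: 10·1 + 0·-1.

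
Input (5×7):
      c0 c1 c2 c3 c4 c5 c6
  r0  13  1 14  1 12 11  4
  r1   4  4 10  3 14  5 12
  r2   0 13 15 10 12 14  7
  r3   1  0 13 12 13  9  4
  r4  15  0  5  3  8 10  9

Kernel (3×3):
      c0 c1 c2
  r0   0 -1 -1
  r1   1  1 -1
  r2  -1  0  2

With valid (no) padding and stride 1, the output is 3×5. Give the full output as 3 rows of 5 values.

13 3 -5 7 -6
9 29 9 -5 -3
-45 -18 1 7 7

Output[0,0]: The receptive field on the input at this output position is [13 1 14 / 4 4 10 / 0 13 15]. Elementwise product with the kernel and sum: 1·-1 + 14·-1 + 4·1 + 4·1 + 10·-1 + 0·-1 + 15·2.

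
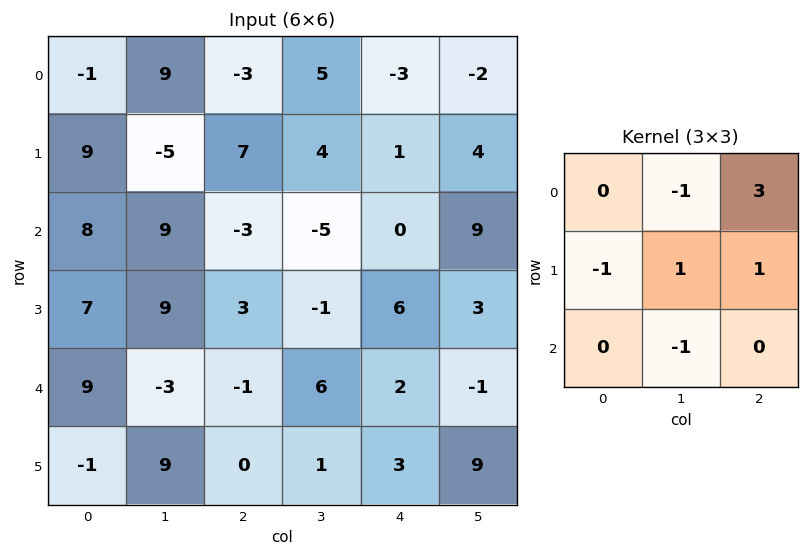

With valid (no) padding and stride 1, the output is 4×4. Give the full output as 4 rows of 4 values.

-34 37 -11 -2
15 -15 -2 19
-10 -18 1 35
-22 2 27 -5

Output[0,0]: The receptive field on the input at this output position is [-1 9 -3 / 9 -5 7 / 8 9 -3]. Elementwise product with the kernel and sum: 9·-1 + -3·3 + 9·-1 + -5·1 + 7·1 + 9·-1.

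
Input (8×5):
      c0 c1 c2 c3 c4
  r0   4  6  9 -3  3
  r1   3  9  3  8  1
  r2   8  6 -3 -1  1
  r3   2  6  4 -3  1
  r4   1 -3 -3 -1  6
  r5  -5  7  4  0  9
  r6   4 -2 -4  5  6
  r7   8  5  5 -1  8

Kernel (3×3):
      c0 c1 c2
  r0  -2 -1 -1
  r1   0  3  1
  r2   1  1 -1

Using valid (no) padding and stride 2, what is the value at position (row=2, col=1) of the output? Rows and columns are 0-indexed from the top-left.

5

The receptive field on the input at this output position is [-3 -1 6 / 4 0 9 / -4 5 6]. Elementwise product with the kernel and sum: -3·-2 + -1·-1 + 6·-1 + 0·3 + 9·1 + -4·1 + 5·1 + 6·-1.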